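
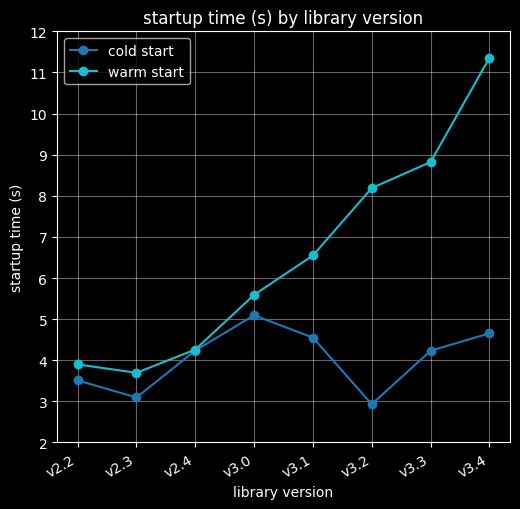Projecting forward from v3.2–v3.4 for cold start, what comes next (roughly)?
≈ 6

Last three: 3, 4, 5 → slope ≈ 1/step → next ≈ 6.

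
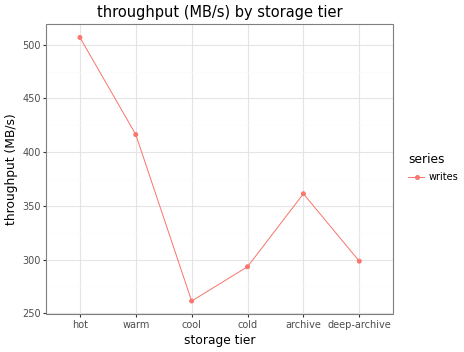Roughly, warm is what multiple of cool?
≈ 1.7×

warm ≈ 425, cool ≈ 250; 425/250 ≈ 1.7.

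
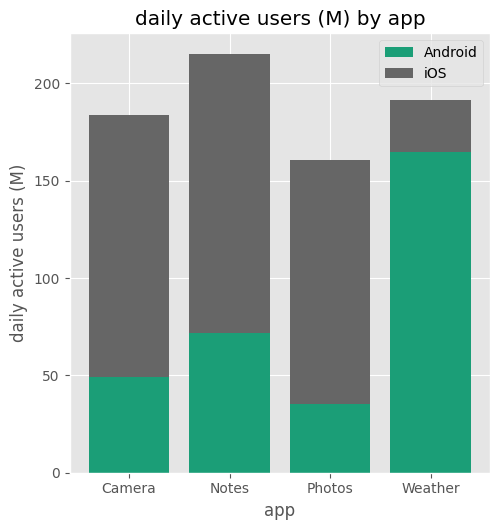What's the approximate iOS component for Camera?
iOS top ≈ 180, bottom ≈ 40; segment ≈ 140.

≈ 140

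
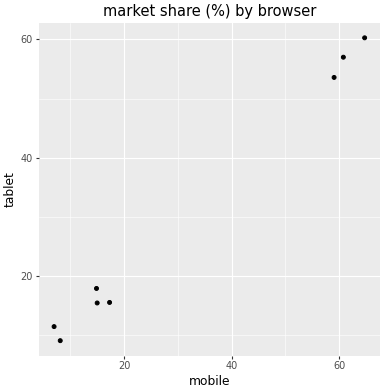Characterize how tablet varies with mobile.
Points are positively correlated; strong (|r| ≈ 1.0).

positive, strong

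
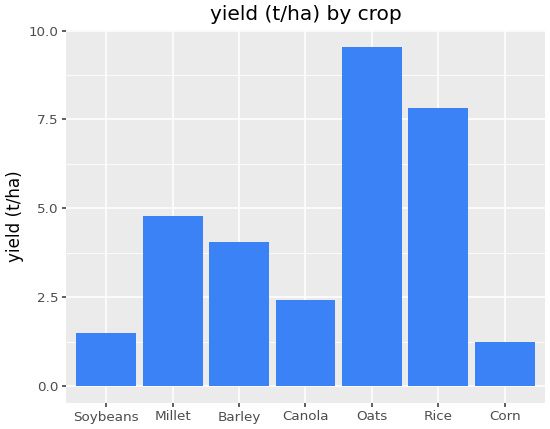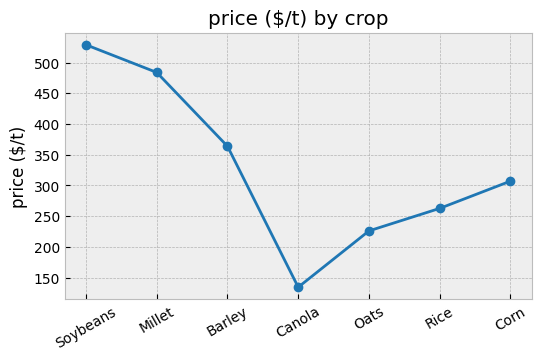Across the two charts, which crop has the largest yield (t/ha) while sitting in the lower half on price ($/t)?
Oats

Chart 2 median price ($/t) ≈ 300; below-median crops: Canola, Oats, Rice. Among those, Oats has the highest yield (t/ha) (≈ 10).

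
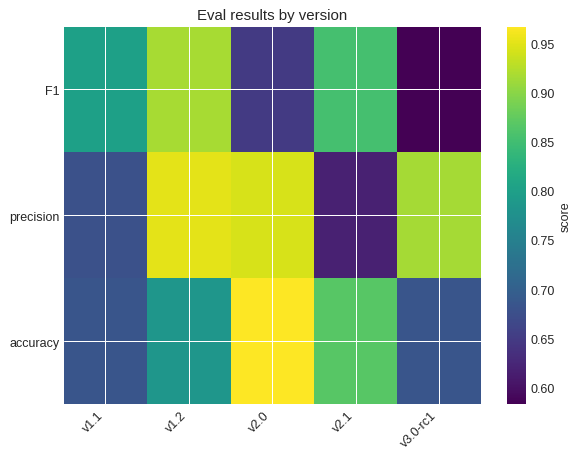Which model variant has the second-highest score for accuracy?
v2.1

Top 3 for accuracy: v2.0 ≈ 0.95, v2.1 ≈ 0.85, v1.2 ≈ 0.80.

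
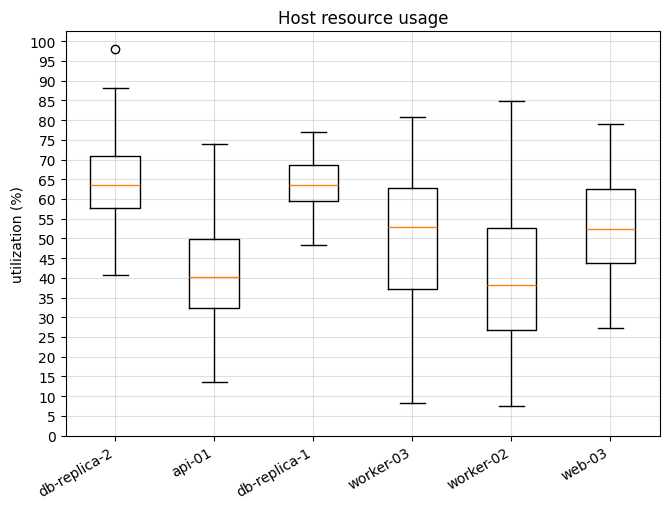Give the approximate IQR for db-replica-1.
≈ 10

Q3 ≈ 70, Q1 ≈ 60; IQR ≈ 10.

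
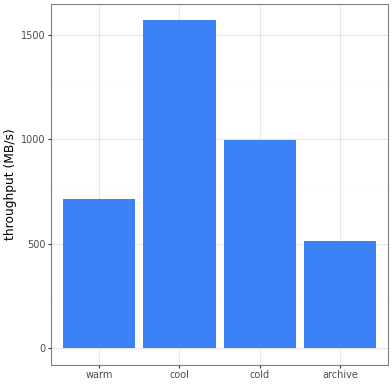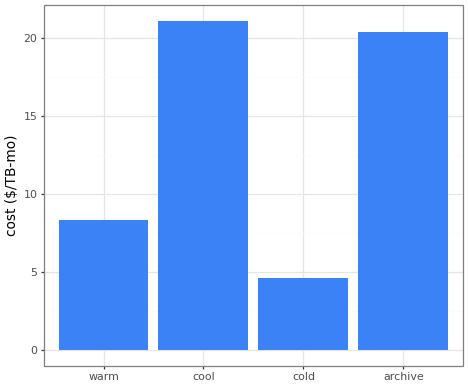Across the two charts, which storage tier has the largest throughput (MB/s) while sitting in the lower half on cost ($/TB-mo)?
Chart 2 median cost ($/TB-mo) ≈ 14; below-median storage tiers: warm, cold. Among those, cold has the highest throughput (MB/s) (≈ 1000).

cold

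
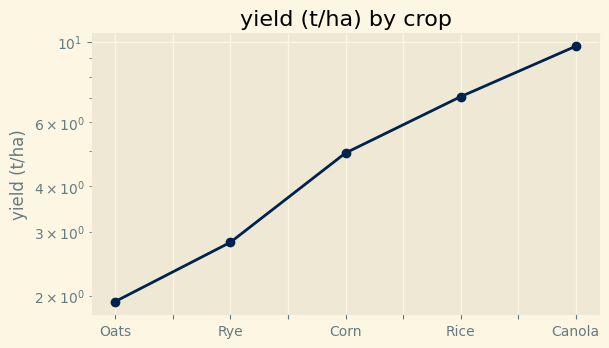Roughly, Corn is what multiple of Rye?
Corn ≈ 5, Rye ≈ 3; 5/3 ≈ 1.67.

≈ 1.67×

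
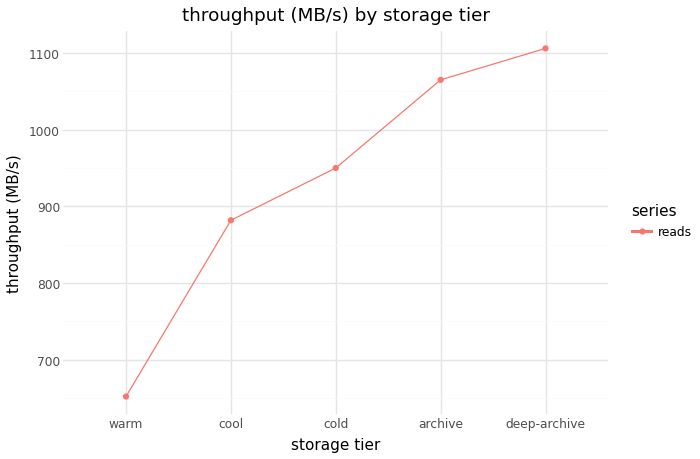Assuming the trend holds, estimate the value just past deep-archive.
≈ 1175

Last three: 950, 1050, 1100 → slope ≈ 75/step → next ≈ 1175.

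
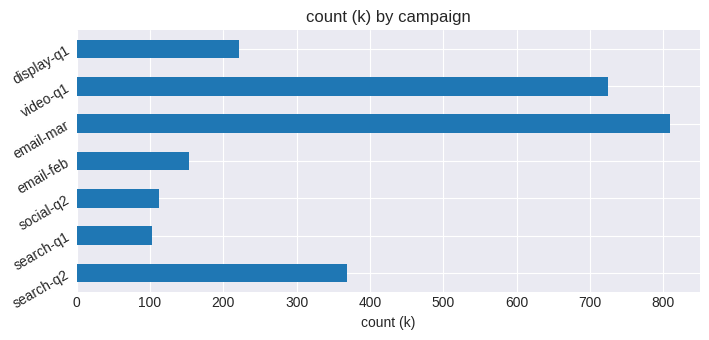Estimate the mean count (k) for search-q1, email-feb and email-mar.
≈ 367

(100 + 200 + 800) / 3 ≈ 367.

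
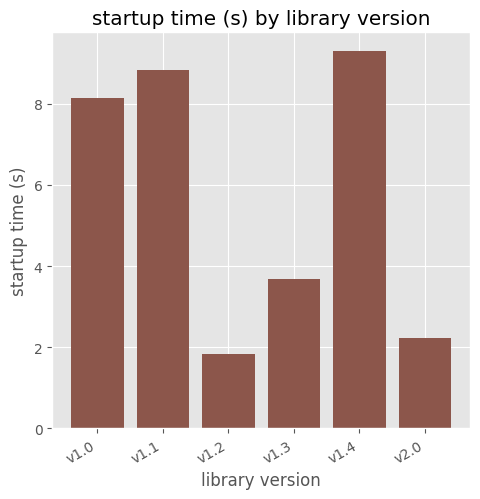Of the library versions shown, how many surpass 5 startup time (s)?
Above 5: v1.0, v1.1, v1.4.

3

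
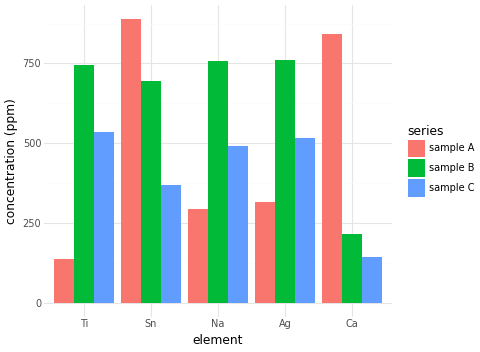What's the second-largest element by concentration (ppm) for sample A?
Ca

Top 3 for sample A: Sn ≈ 900, Ca ≈ 800, Ag ≈ 300.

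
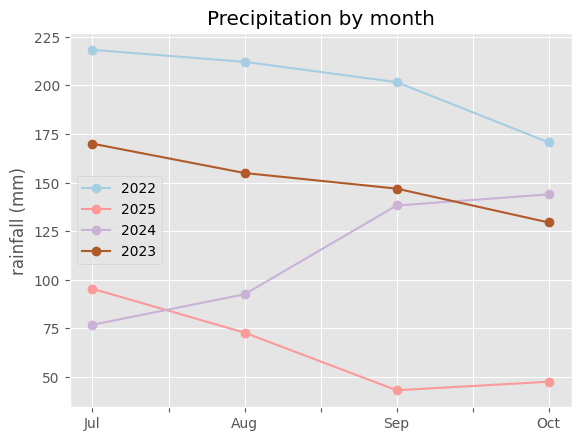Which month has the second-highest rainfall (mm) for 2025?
Top 3 for 2025: Jul ≈ 100, Aug ≈ 80, Oct ≈ 40.

Aug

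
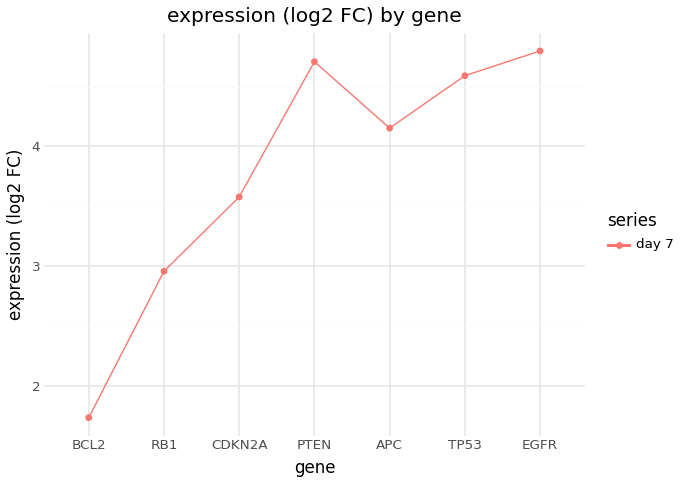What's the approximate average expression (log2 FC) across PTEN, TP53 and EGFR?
(4.5 + 4.5 + 5.0) / 3 ≈ 4.67.

≈ 4.67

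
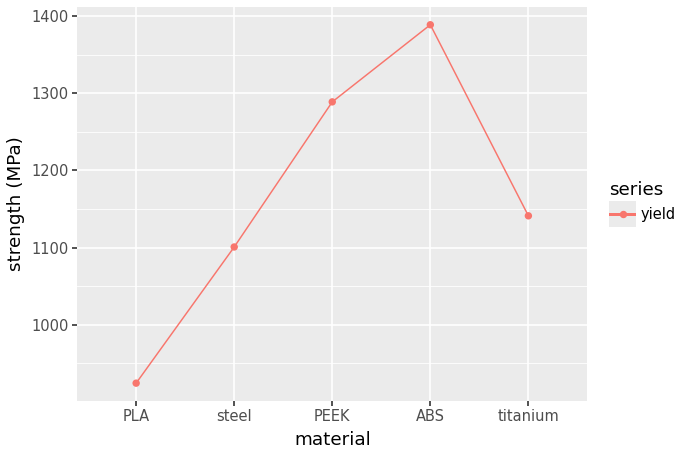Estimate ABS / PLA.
ABS ≈ 1400, PLA ≈ 900; 1400/900 ≈ 1.56.

≈ 1.56×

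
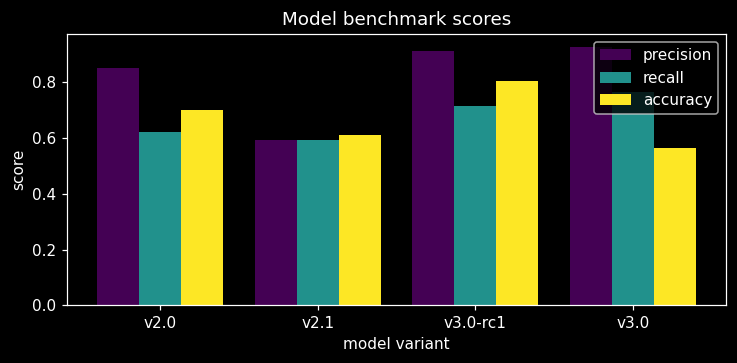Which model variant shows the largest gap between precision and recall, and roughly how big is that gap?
v2.0, ≈ 0.3

v2.0: precision ≈ 0.9, recall ≈ 0.6 → gap ≈ 0.3. Next-largest (v3.0-rc1) is only ≈ 0.2.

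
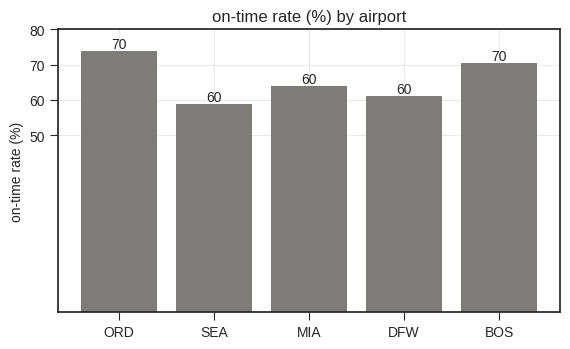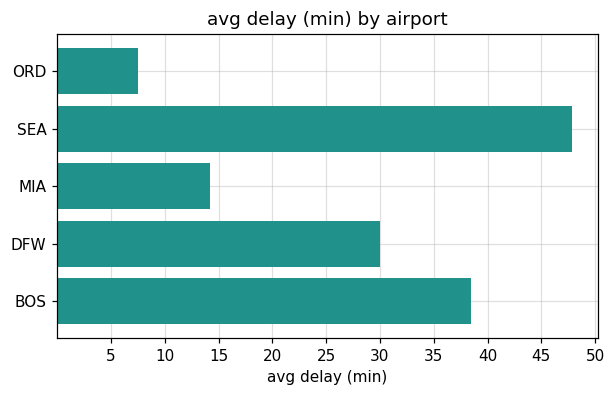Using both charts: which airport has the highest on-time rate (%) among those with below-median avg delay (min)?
ORD

Chart 2 median avg delay (min) ≈ 30; below-median airports: ORD, MIA. Among those, ORD has the highest on-time rate (%) (≈ 70).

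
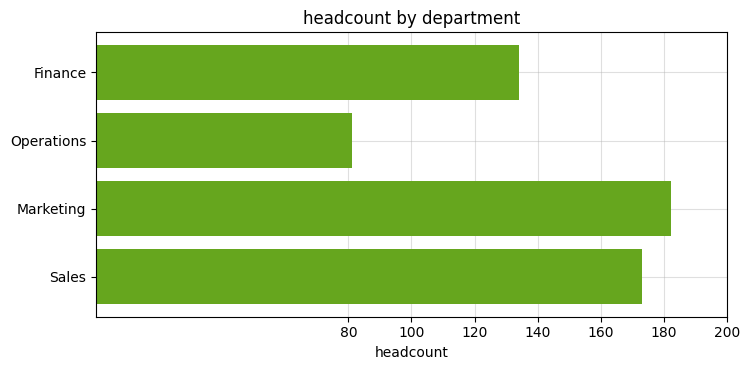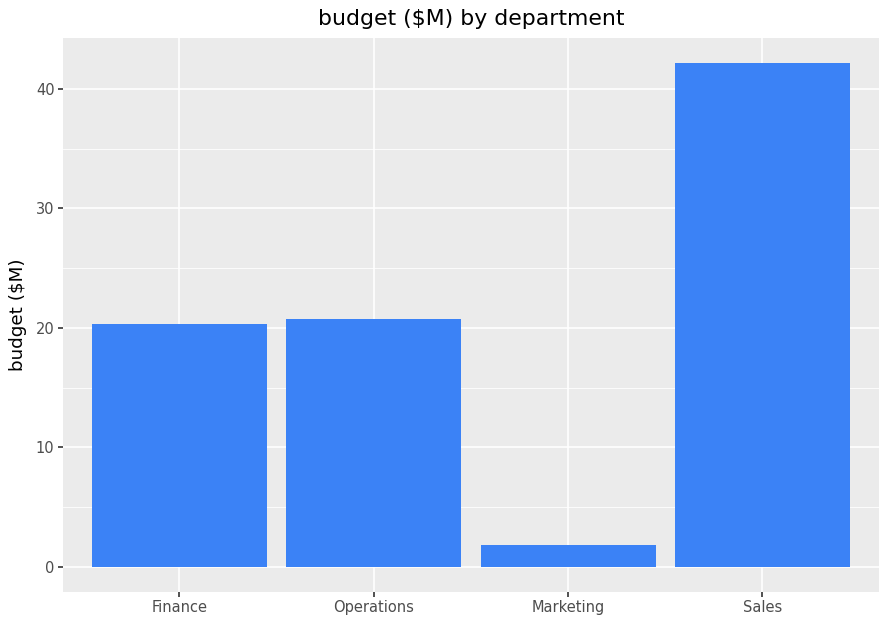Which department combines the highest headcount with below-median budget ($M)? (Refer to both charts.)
Chart 2 median budget ($M) ≈ 20; below-median departments: Finance, Marketing. Among those, Marketing has the highest headcount (≈ 180).

Marketing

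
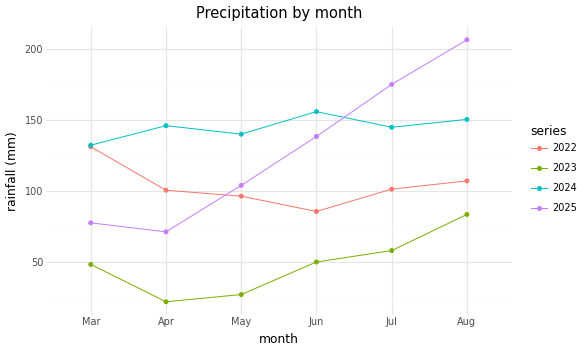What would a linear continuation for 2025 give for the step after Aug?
≈ 230

Last three: 140, 180, 200 → slope ≈ 30/step → next ≈ 230.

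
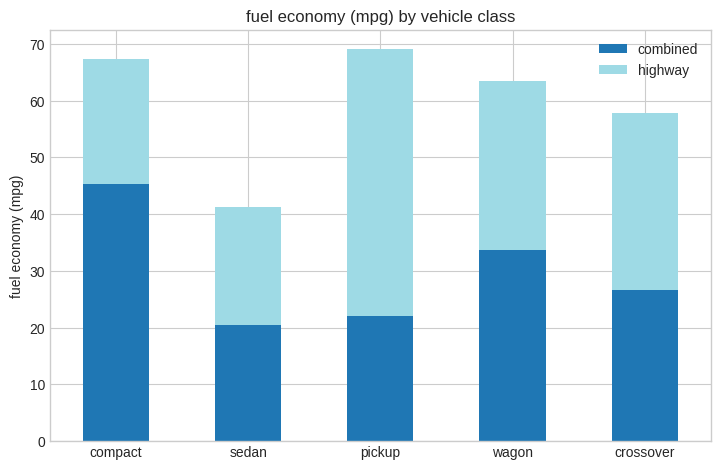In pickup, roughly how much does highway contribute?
highway top ≈ 70, bottom ≈ 20; segment ≈ 50.

≈ 50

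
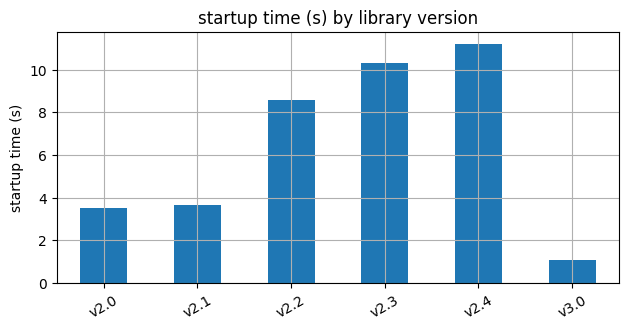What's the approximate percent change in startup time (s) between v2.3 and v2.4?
v2.3 ≈ 10, v2.4 ≈ 11; (11 − 10) / 10 ≈ +10%.

≈ +10%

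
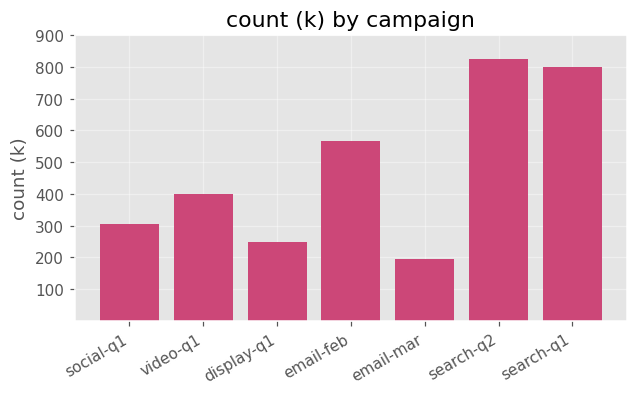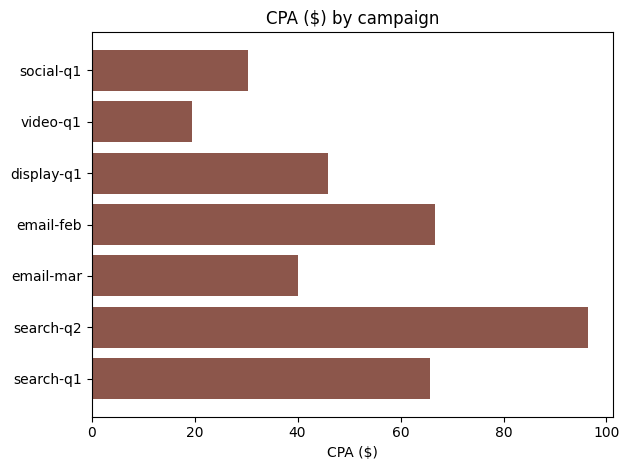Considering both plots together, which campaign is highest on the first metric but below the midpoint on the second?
video-q1

Chart 2 median CPA ($) ≈ 50; below-median campaigns: social-q1, video-q1, email-mar. Among those, video-q1 has the highest count (k) (≈ 400).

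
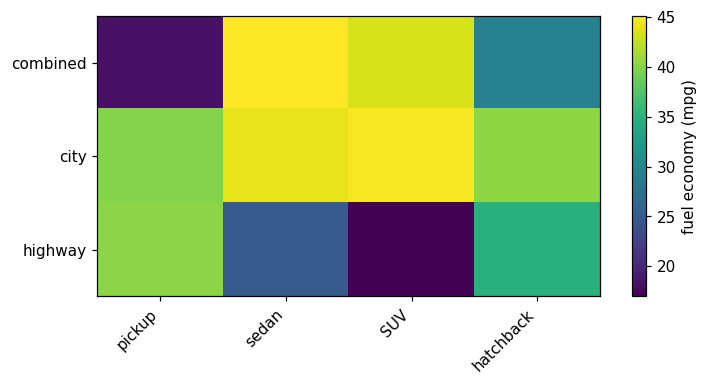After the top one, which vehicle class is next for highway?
hatchback

Top 3 for highway: pickup ≈ 40, hatchback ≈ 35, sedan ≈ 25.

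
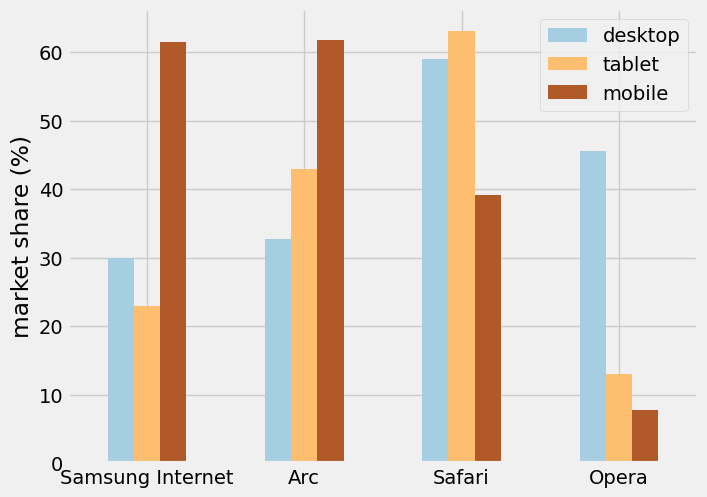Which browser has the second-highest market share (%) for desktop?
Top 3 for desktop: Safari ≈ 60, Opera ≈ 50, Arc ≈ 30.

Opera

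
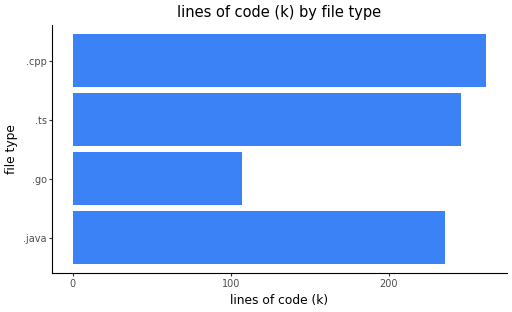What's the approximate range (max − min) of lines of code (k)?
Max .cpp ≈ 250, min .go ≈ 100; range ≈ 150.

≈ 150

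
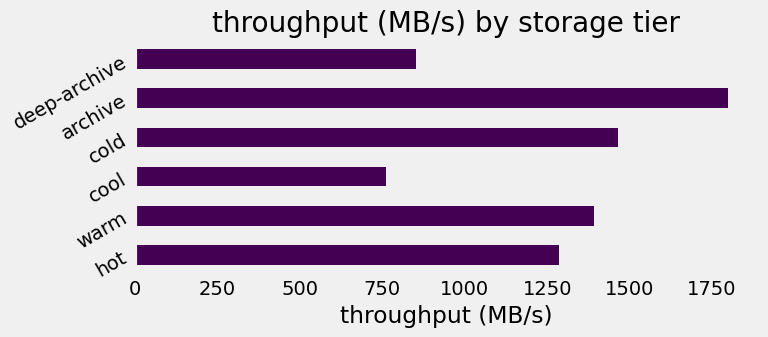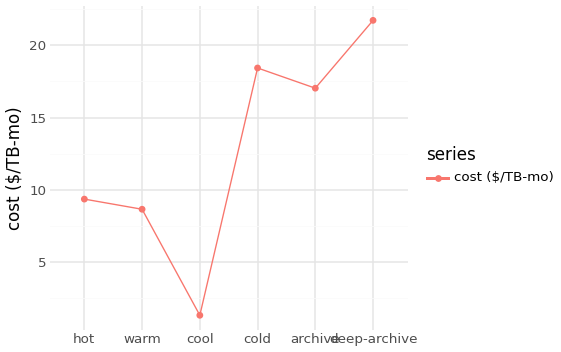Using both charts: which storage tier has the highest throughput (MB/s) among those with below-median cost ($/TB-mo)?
Chart 2 median cost ($/TB-mo) ≈ 14; below-median storage tiers: hot, warm, cool. Among those, warm has the highest throughput (MB/s) (≈ 1400).

warm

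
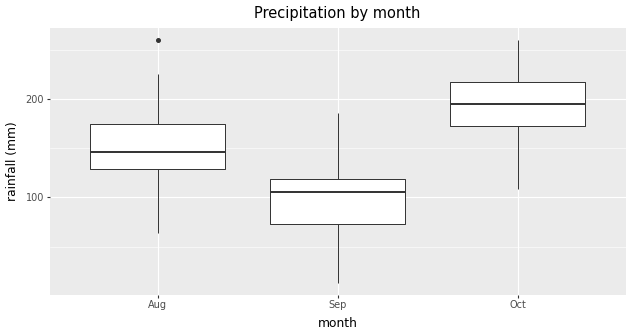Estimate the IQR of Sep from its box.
Q3 ≈ 120, Q1 ≈ 70; IQR ≈ 50.

≈ 50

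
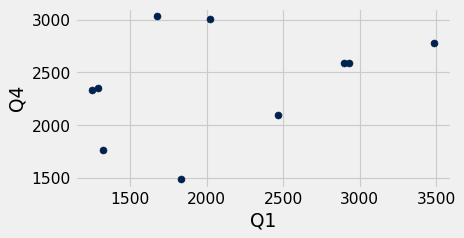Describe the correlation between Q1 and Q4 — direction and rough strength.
positive, weak

Points are positively correlated; weak (|r| ≈ 0.3).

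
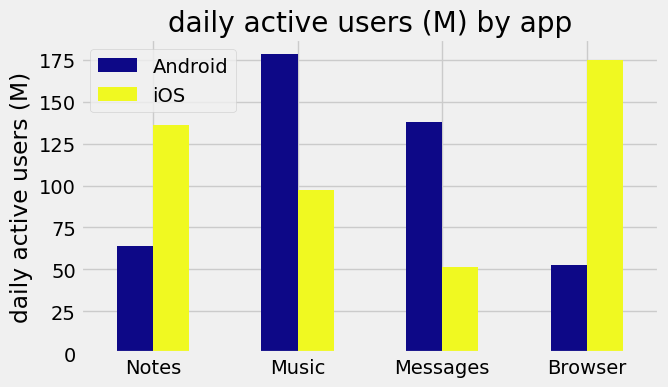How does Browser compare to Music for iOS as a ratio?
≈ 1.8×

Browser ≈ 180, Music ≈ 100; 180/100 ≈ 1.8.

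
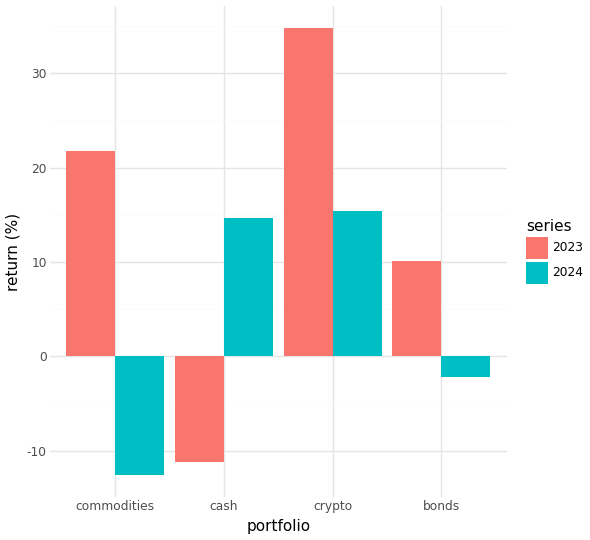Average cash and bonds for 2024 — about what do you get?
(15 + 0) / 2 ≈ 8.

≈ 8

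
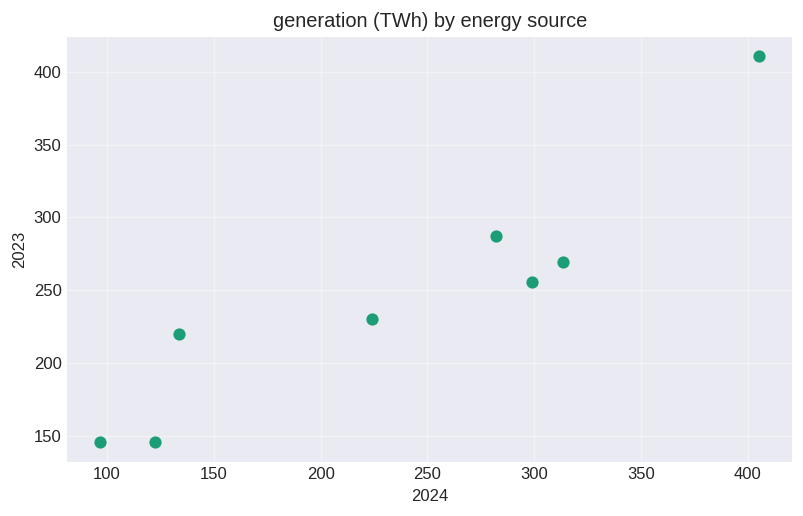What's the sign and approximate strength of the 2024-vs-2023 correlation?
positive, strong

Points are positively correlated; strong (|r| ≈ 0.9).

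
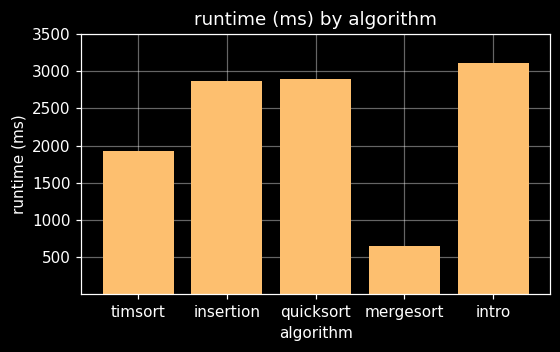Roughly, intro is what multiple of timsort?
intro ≈ 3000, timsort ≈ 2000; 3000/2000 ≈ 1.5.

≈ 1.5×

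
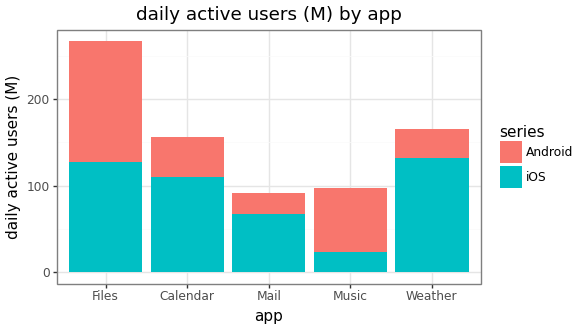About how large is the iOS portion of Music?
≈ 25

iOS top ≈ 25, bottom ≈ 0; segment ≈ 25.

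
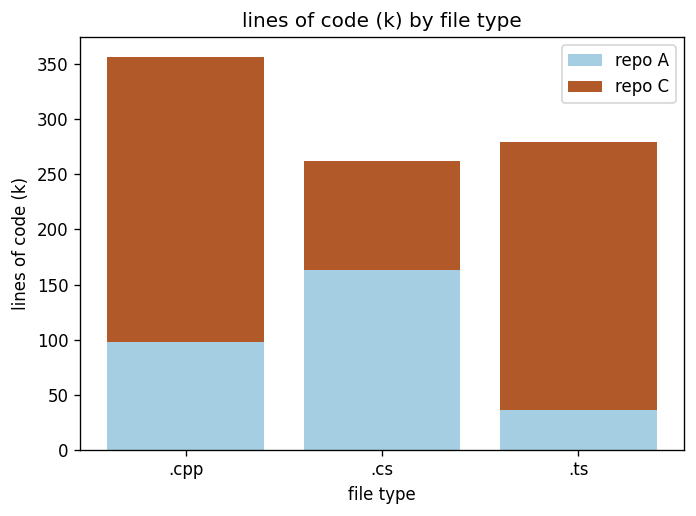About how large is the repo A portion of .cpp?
≈ 100

repo A top ≈ 100, bottom ≈ 0; segment ≈ 100.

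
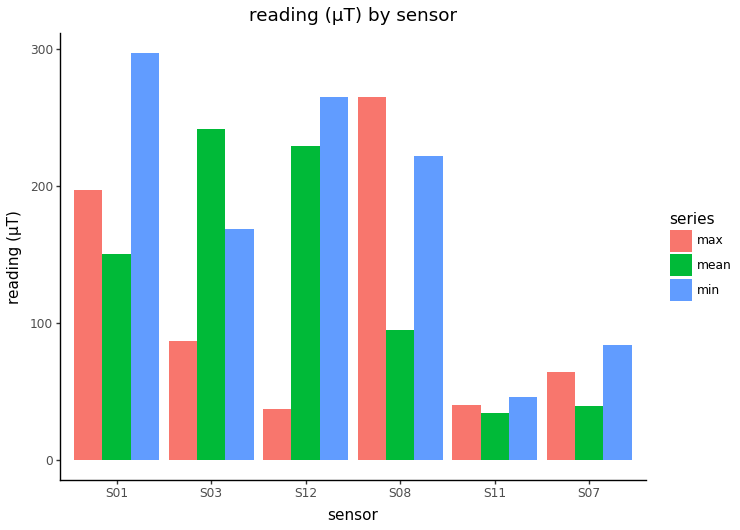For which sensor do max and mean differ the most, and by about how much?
S12, ≈ 200 µT

S12: max ≈ 25, mean ≈ 225 → gap ≈ 200. Next-largest (S08) is only ≈ 175.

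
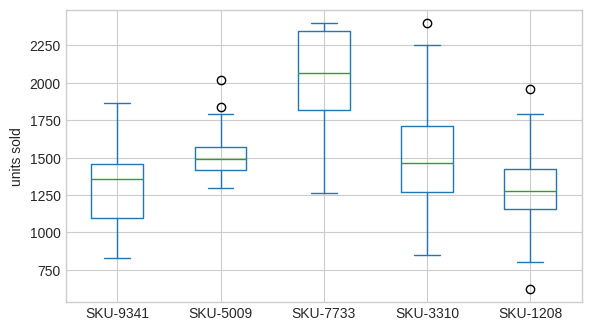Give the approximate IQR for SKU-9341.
≈ 400

Q3 ≈ 1500, Q1 ≈ 1100; IQR ≈ 400.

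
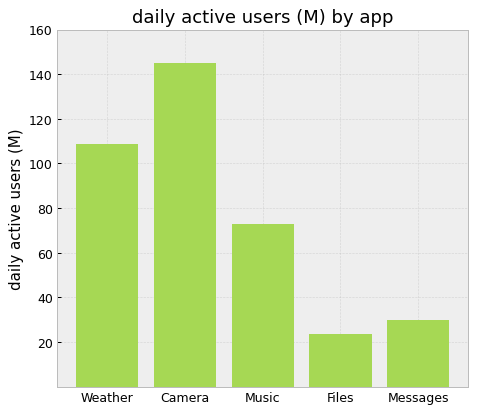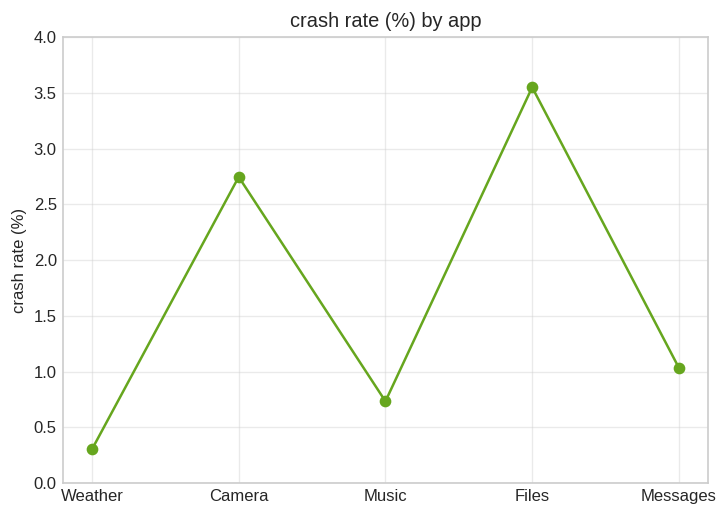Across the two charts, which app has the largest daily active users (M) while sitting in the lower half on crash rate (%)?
Chart 2 median crash rate (%) ≈ 1; below-median apps: Weather, Music. Among those, Weather has the highest daily active users (M) (≈ 100).

Weather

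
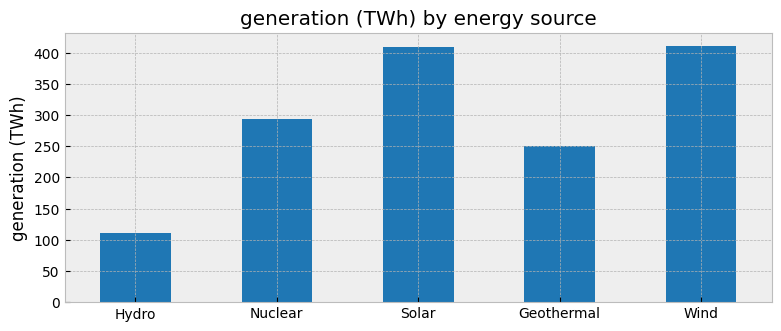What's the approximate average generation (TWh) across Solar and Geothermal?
≈ 325

(400 + 250) / 2 ≈ 325.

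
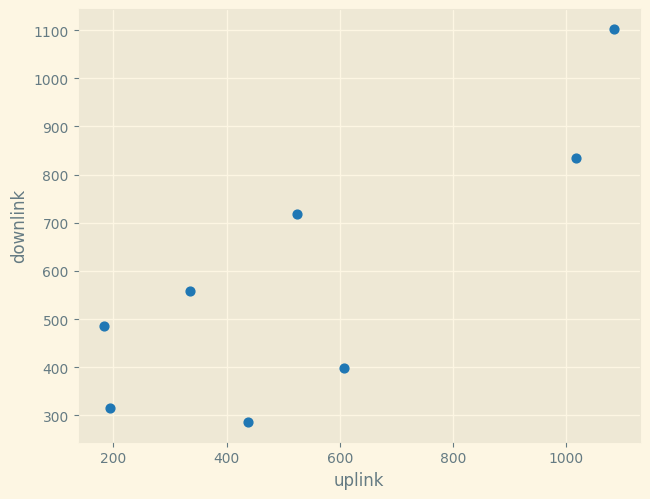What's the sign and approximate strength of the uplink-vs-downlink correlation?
Points are positively correlated; strong (|r| ≈ 0.8).

positive, strong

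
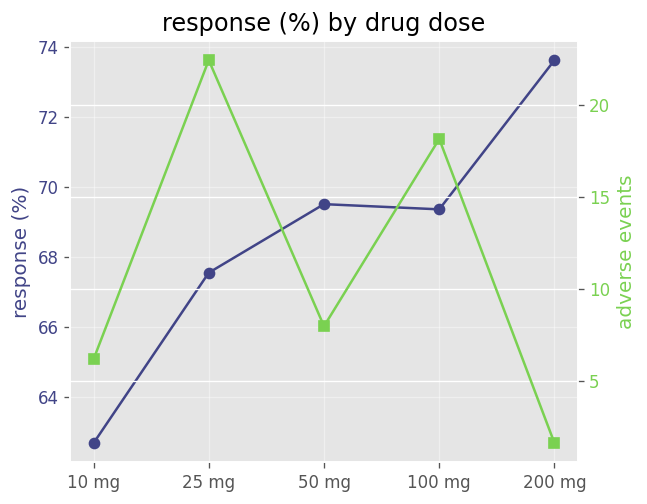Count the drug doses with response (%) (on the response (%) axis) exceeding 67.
4

Above 67: 25 mg, 50 mg, 100 mg, 200 mg.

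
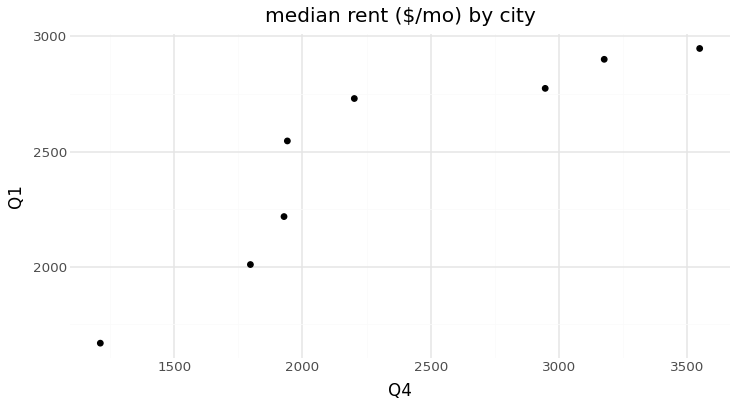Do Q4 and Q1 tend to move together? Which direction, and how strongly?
positive, strong

Points are positively correlated; strong (|r| ≈ 0.9).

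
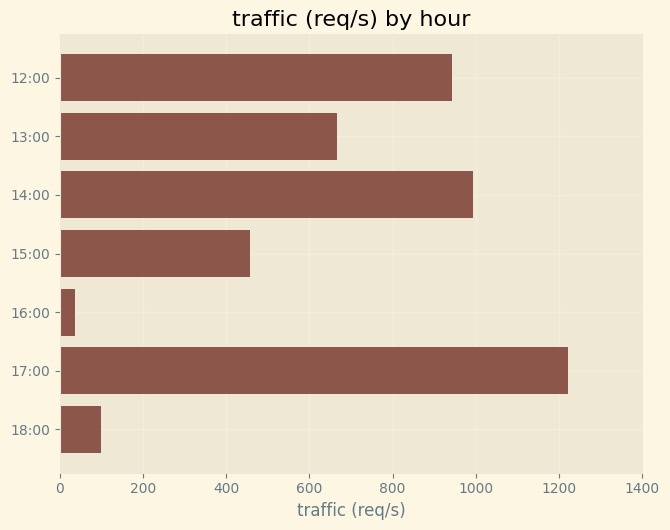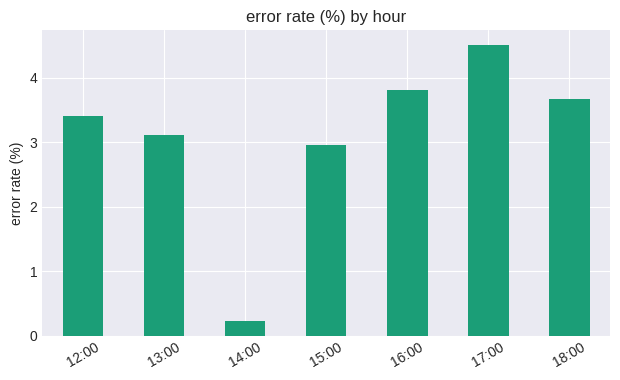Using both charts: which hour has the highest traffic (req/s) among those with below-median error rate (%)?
14:00

Chart 2 median error rate (%) ≈ 3.5; below-median hours: 13:00, 14:00, 15:00. Among those, 14:00 has the highest traffic (req/s) (≈ 1000).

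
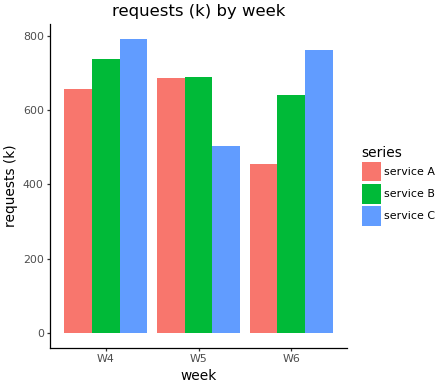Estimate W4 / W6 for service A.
≈ 1.4×

W4 ≈ 700, W6 ≈ 500; 700/500 ≈ 1.4.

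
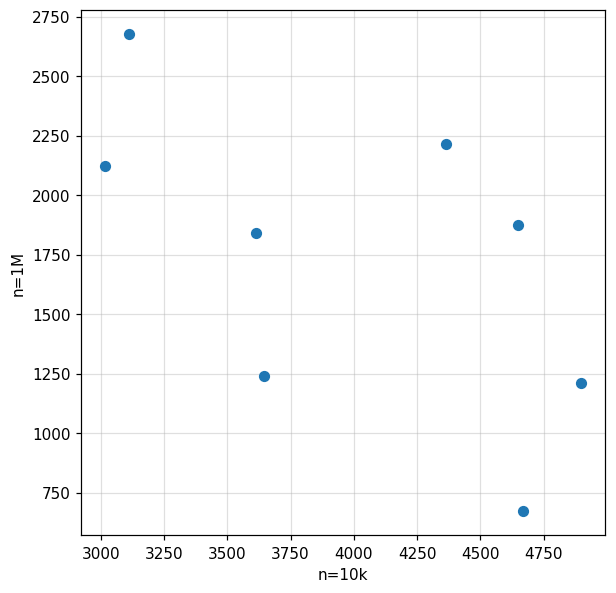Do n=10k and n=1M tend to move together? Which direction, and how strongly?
Points are negatively correlated; moderate (|r| ≈ 0.6).

negative, moderate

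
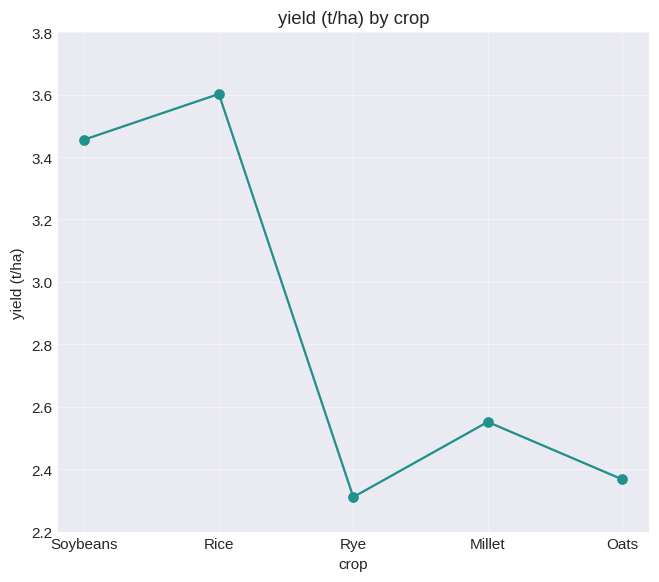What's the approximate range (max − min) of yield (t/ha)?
Max Rice ≈ 3.6, min Rye ≈ 2.4; range ≈ 1.2.

≈ 1.2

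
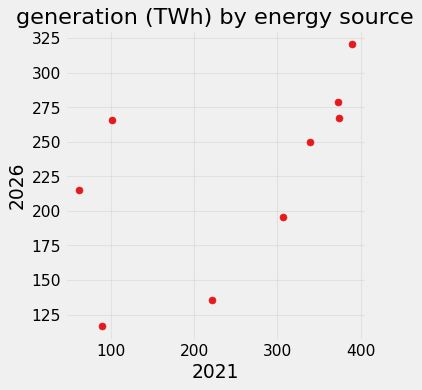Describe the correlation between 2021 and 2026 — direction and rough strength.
Points are positively correlated; moderate (|r| ≈ 0.6).

positive, moderate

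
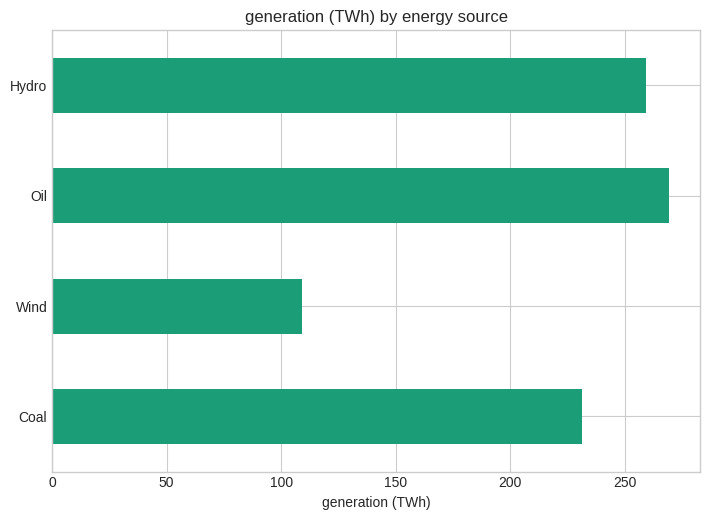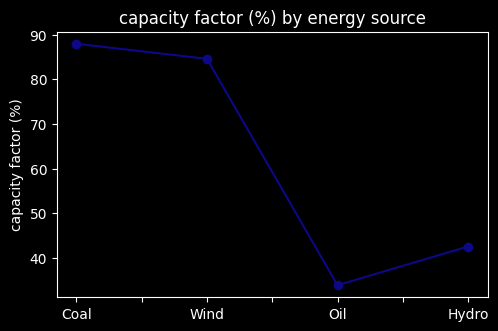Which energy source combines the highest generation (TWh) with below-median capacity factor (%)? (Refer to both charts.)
Chart 2 median capacity factor (%) ≈ 60; below-median energy sources: Oil, Hydro. Among those, Oil has the highest generation (TWh) (≈ 275).

Oil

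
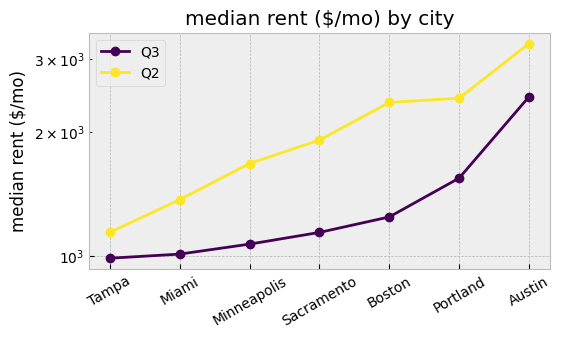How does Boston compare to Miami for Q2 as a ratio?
≈ 1.71×

Boston ≈ 2400, Miami ≈ 1400; 2400/1400 ≈ 1.71.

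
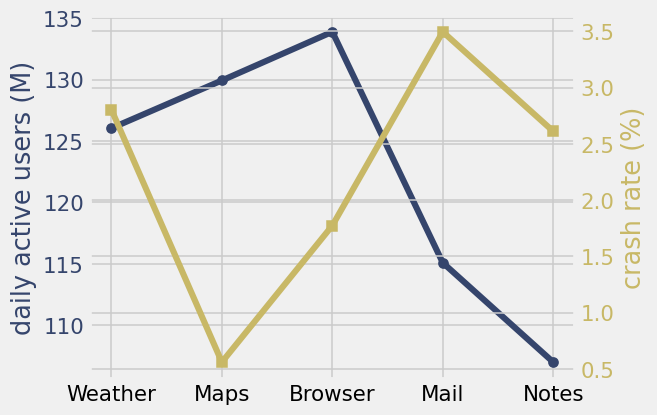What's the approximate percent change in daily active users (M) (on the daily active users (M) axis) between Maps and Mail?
Maps ≈ 130, Mail ≈ 115; (115 − 130) / 130 ≈ -11.5%.

≈ -11.5%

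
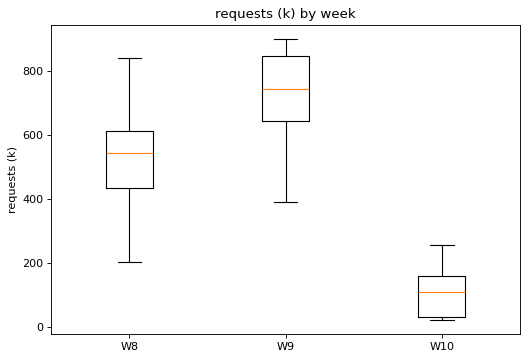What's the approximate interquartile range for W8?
Q3 ≈ 600, Q1 ≈ 400; IQR ≈ 200.

≈ 200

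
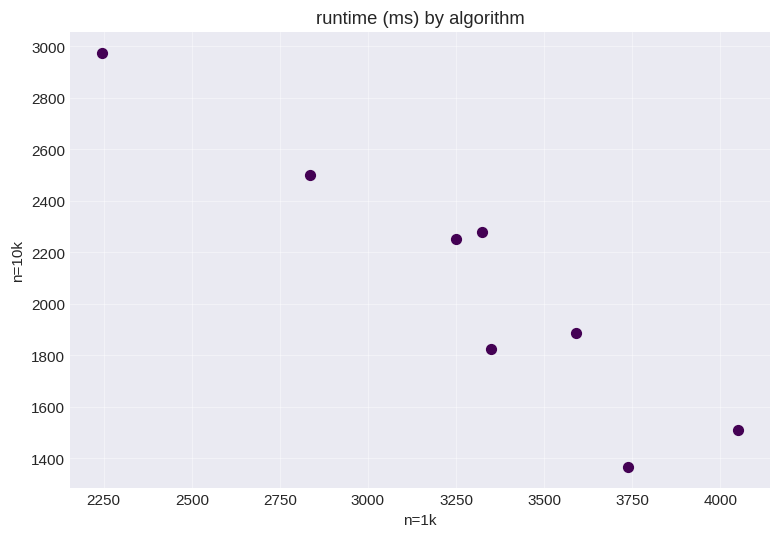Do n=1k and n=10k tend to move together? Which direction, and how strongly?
negative, strong

Points are negatively correlated; strong (|r| ≈ 0.9).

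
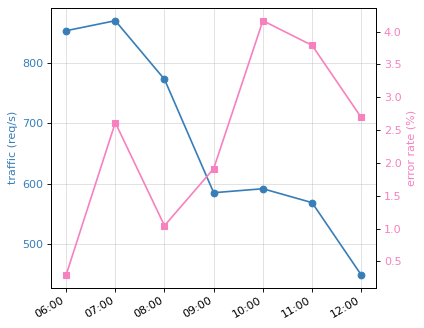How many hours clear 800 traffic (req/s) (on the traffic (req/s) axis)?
Above 800: 06:00, 07:00.

2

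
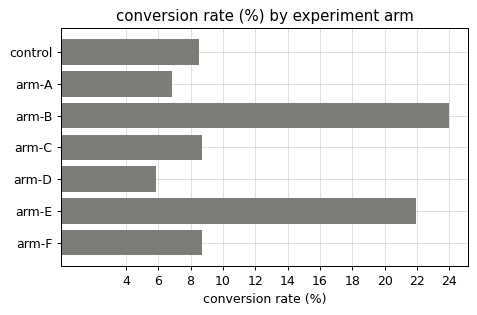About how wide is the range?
Max arm-B ≈ 24, min arm-D ≈ 6; range ≈ 18.

≈ 18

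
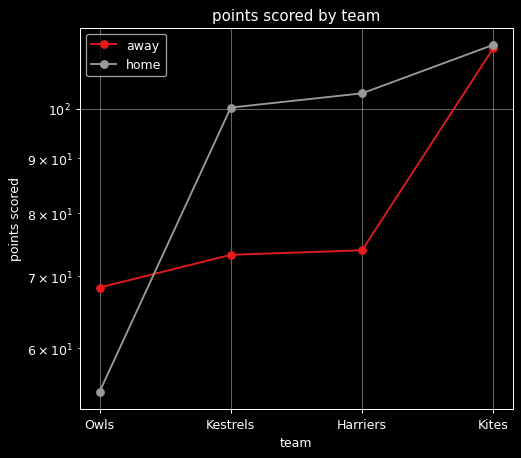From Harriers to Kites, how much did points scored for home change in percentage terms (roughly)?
≈ +9.5%

Harriers ≈ 105, Kites ≈ 115; (115 − 105) / 105 ≈ +9.5%.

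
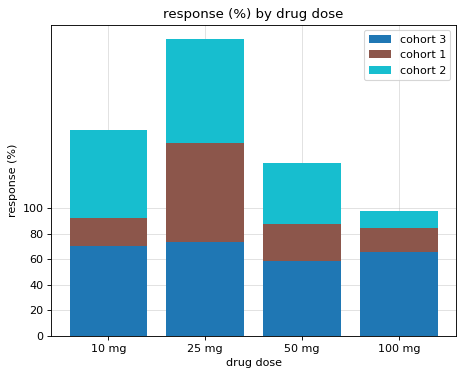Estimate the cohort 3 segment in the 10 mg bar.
≈ 80

cohort 3 top ≈ 80, bottom ≈ 0; segment ≈ 80.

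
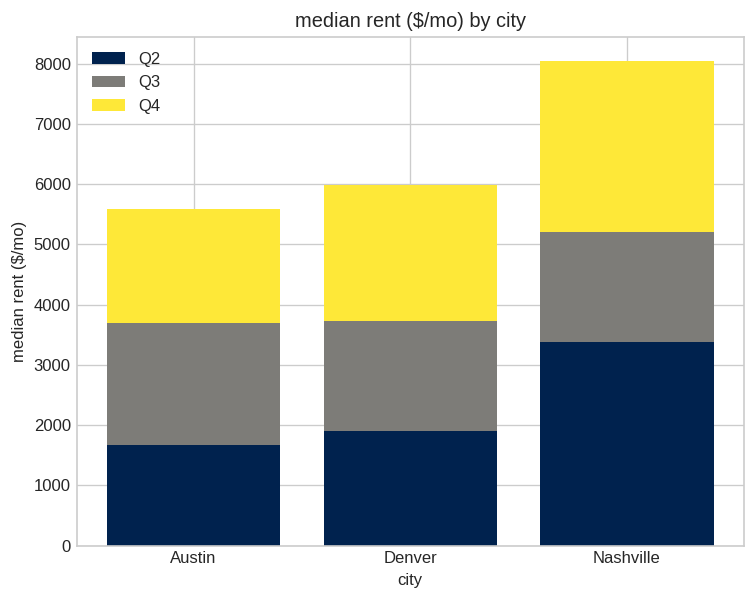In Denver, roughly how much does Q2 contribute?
Q2 top ≈ 2000, bottom ≈ 0; segment ≈ 2000.

≈ 2000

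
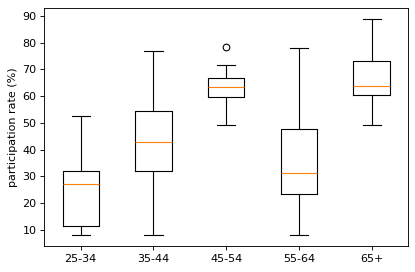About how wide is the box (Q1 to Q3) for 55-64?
Q3 ≈ 50, Q1 ≈ 25; IQR ≈ 25.

≈ 25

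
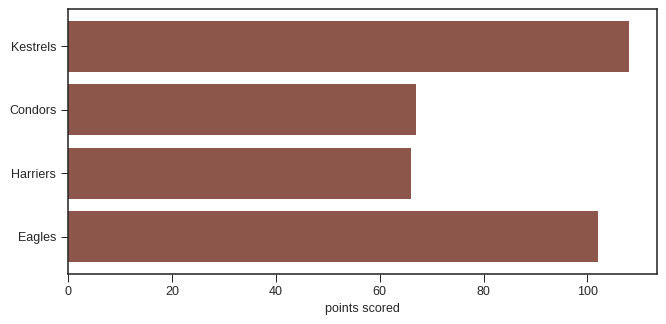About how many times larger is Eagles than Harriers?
≈ 1.43×

Eagles ≈ 100, Harriers ≈ 70; 100/70 ≈ 1.43.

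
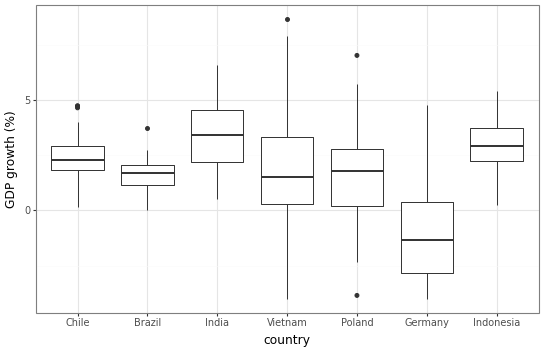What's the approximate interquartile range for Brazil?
≈ 1.0

Q3 ≈ 2.0, Q1 ≈ 1.0; IQR ≈ 1.0.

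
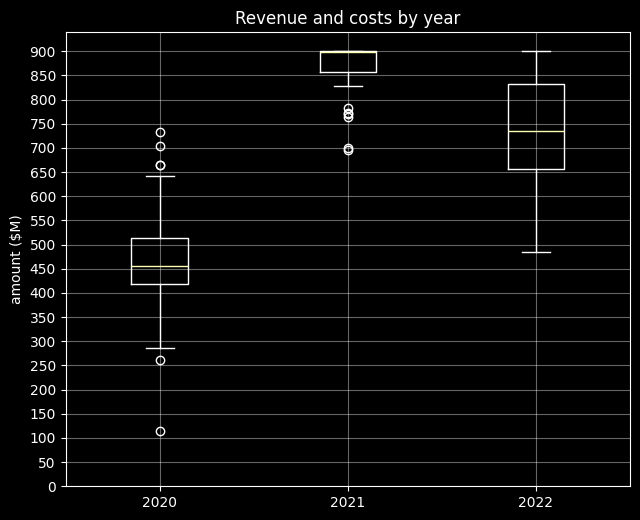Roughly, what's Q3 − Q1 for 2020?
Q3 ≈ 500, Q1 ≈ 400; IQR ≈ 100.

≈ 100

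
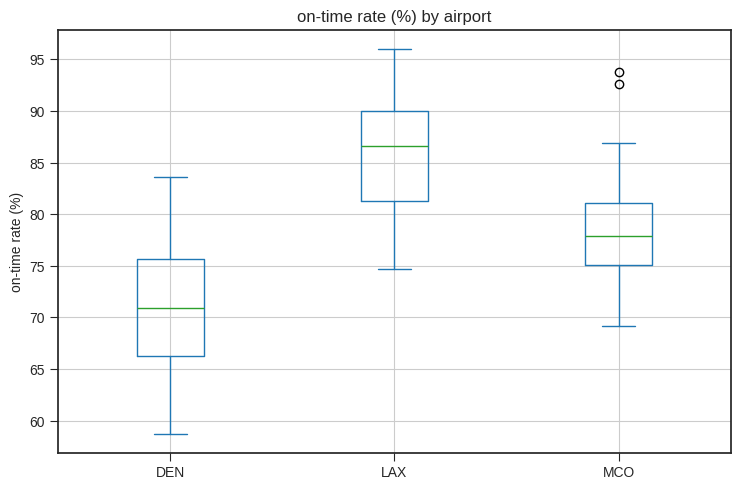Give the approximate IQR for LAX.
Q3 ≈ 90, Q1 ≈ 82; IQR ≈ 8.

≈ 8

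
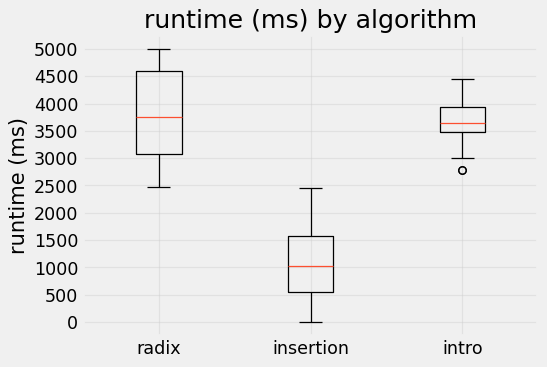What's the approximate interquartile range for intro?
≈ 500

Q3 ≈ 4000, Q1 ≈ 3500; IQR ≈ 500.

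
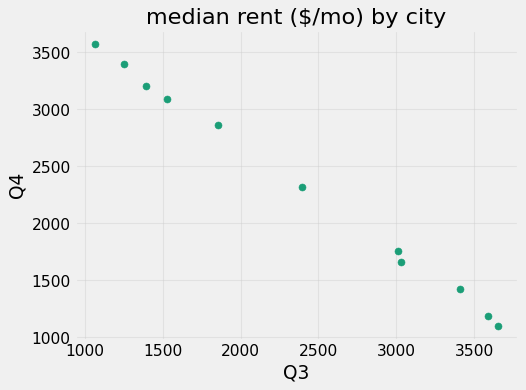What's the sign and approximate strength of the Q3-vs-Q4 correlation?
Points are negatively correlated; strong (|r| ≈ 1.0).

negative, strong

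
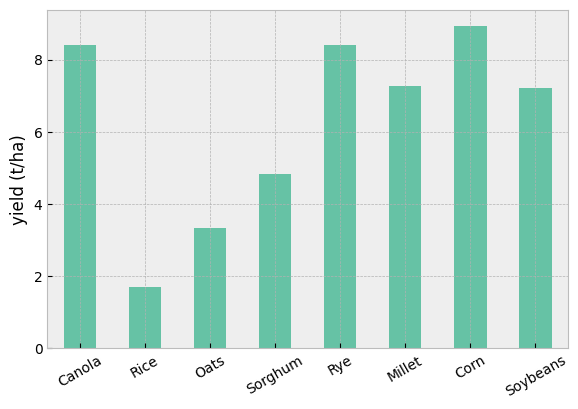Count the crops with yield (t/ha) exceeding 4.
Above 4: Canola, Sorghum, Rye, Millet, Corn, Soybeans.

6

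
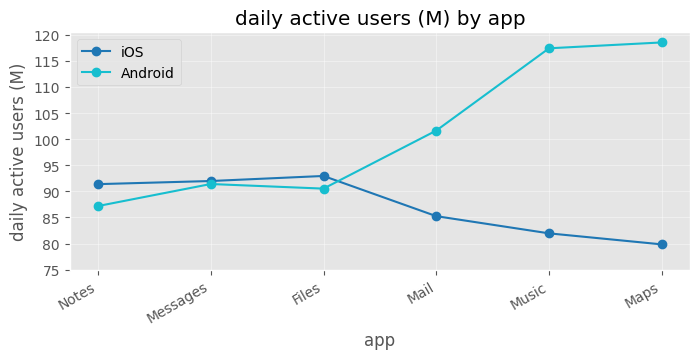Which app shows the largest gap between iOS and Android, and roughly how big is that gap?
Maps, ≈ 40 M

Maps: iOS ≈ 80, Android ≈ 120 → gap ≈ 40. Next-largest (Music) is only ≈ 35.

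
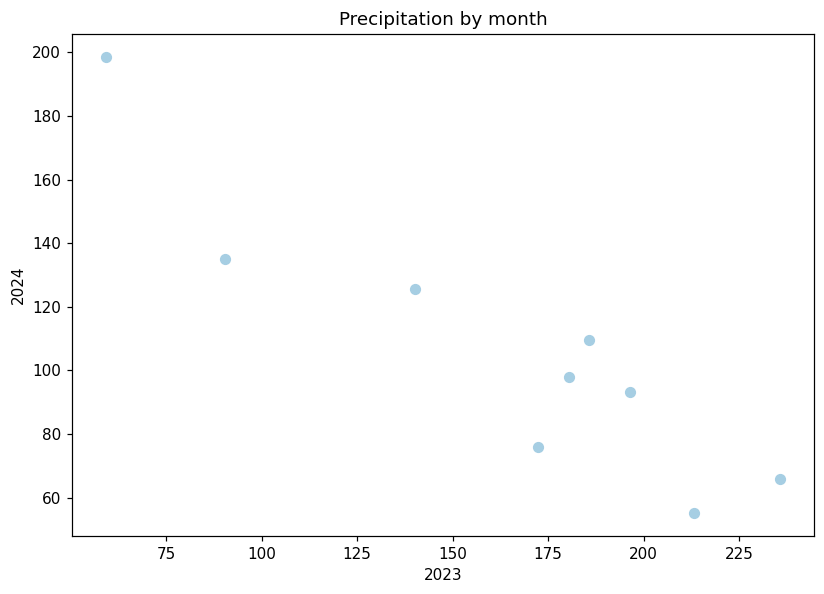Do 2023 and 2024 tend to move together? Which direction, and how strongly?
negative, strong

Points are negatively correlated; strong (|r| ≈ 0.9).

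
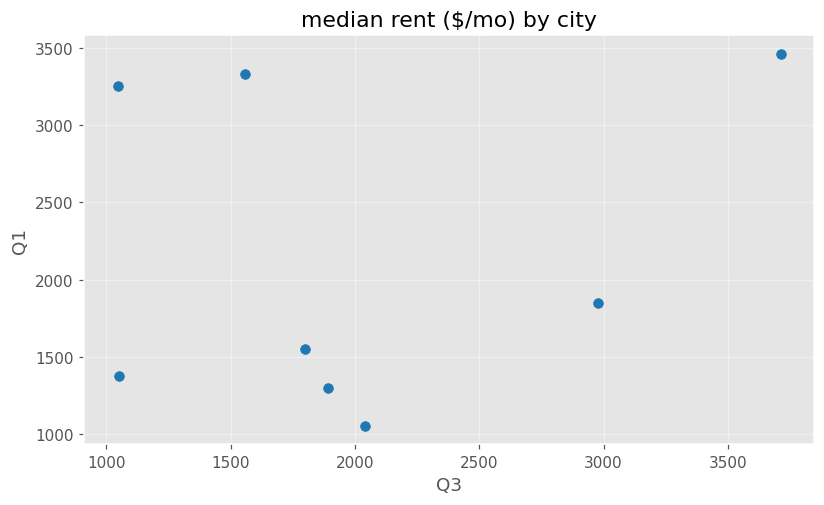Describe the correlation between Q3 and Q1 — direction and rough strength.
Points are roughly uncorrelated; weak (|r| ≈ 0.2).

no clear correlation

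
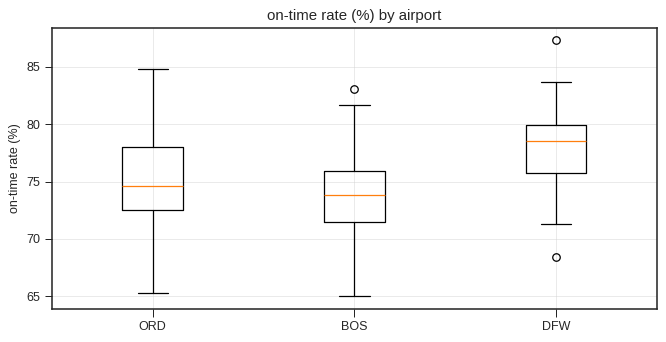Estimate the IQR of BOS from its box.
≈ 4.5

Q3 ≈ 76.0, Q1 ≈ 71.5; IQR ≈ 4.5.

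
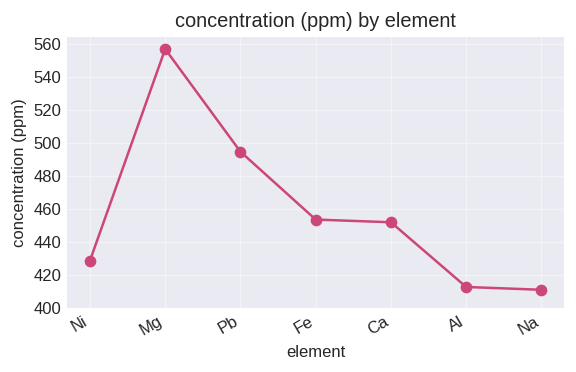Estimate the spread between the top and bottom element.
Max Mg ≈ 560, min Na ≈ 420; range ≈ 140.

≈ 140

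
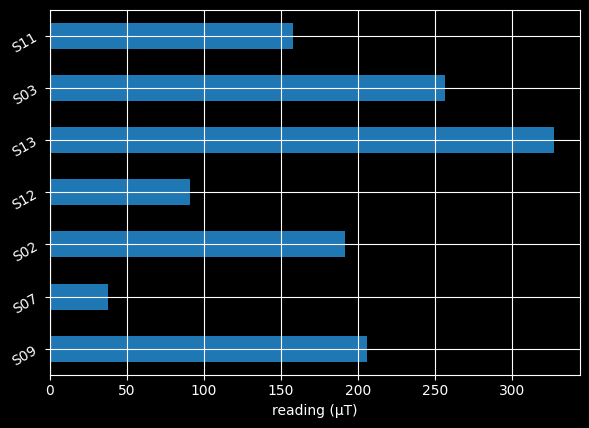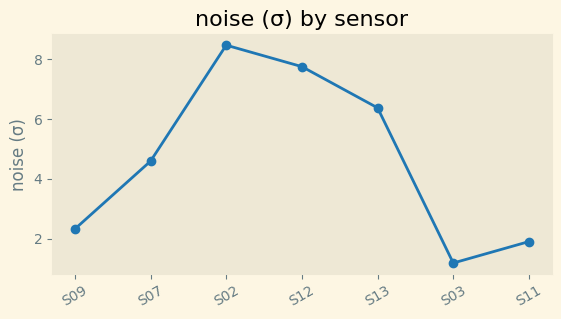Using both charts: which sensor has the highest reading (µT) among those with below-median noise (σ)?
Chart 2 median noise (σ) ≈ 5; below-median sensors: S09, S03, S11. Among those, S03 has the highest reading (µT) (≈ 250).

S03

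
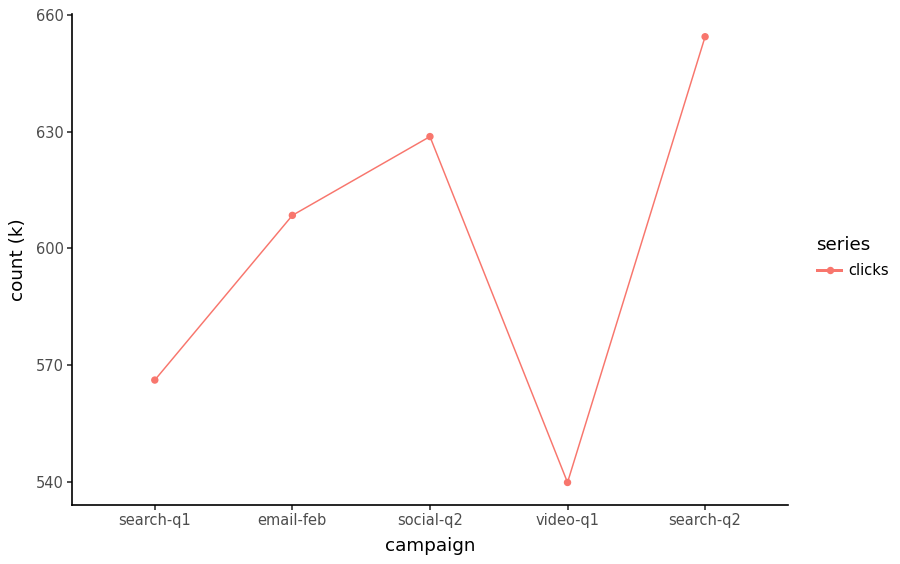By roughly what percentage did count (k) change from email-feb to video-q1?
email-feb ≈ 610, video-q1 ≈ 540; (540 − 610) / 610 ≈ -11.5%.

≈ -11.5%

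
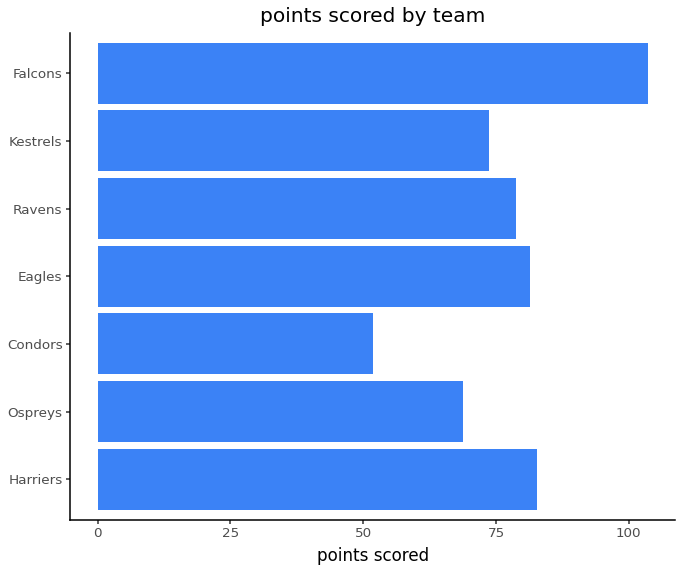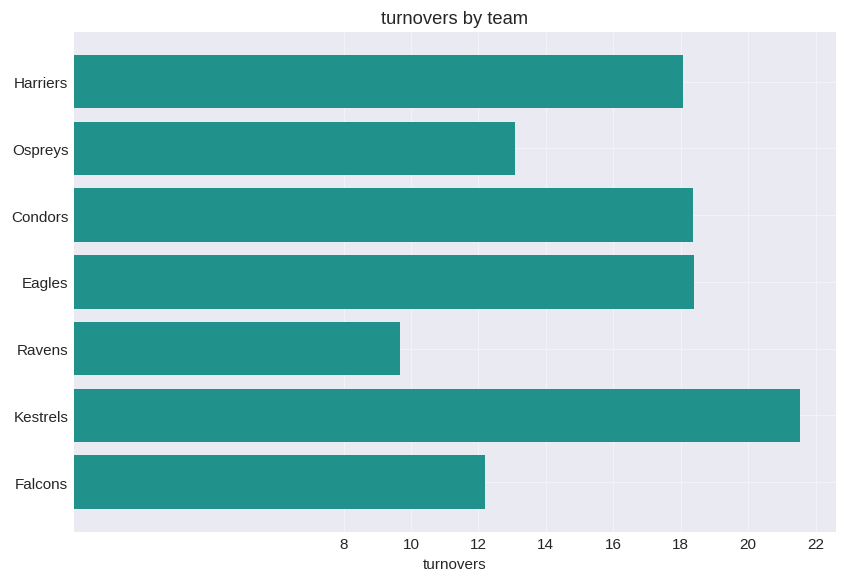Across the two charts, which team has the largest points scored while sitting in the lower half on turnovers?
Falcons

Chart 2 median turnovers ≈ 18; below-median teams: Ospreys, Ravens, Falcons. Among those, Falcons has the highest points scored (≈ 100).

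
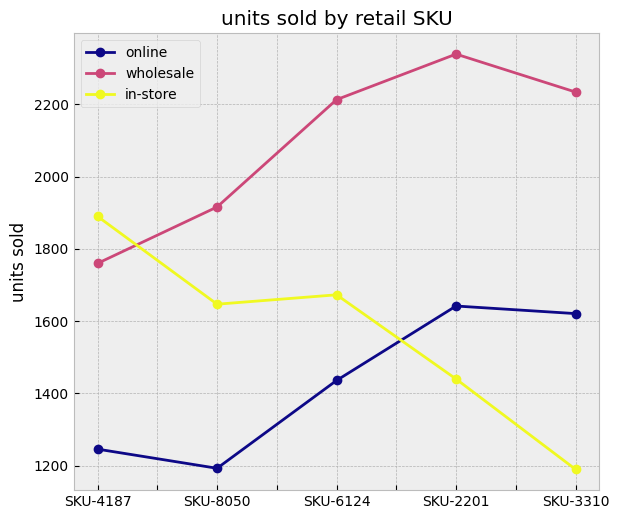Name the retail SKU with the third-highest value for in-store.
SKU-8050

Top 4 for in-store: SKU-4187 ≈ 1900, SKU-6124 ≈ 1700, SKU-8050 ≈ 1600, SKU-2201 ≈ 1400.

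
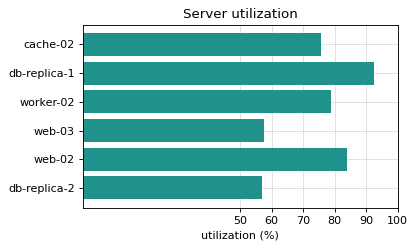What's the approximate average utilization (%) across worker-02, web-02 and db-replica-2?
≈ 73

(80 + 80 + 60) / 3 ≈ 73.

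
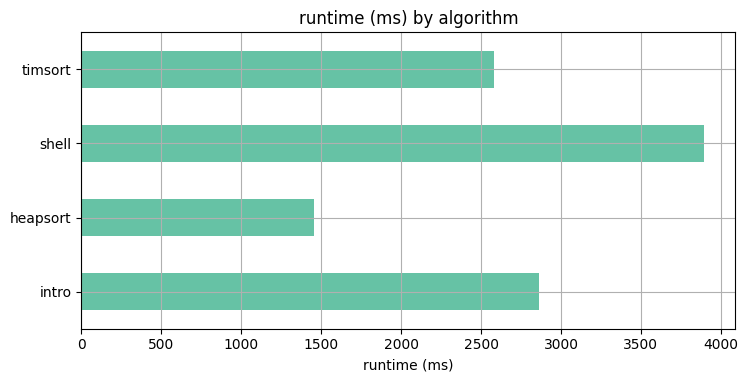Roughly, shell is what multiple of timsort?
≈ 1.6×

shell ≈ 4000, timsort ≈ 2500; 4000/2500 ≈ 1.6.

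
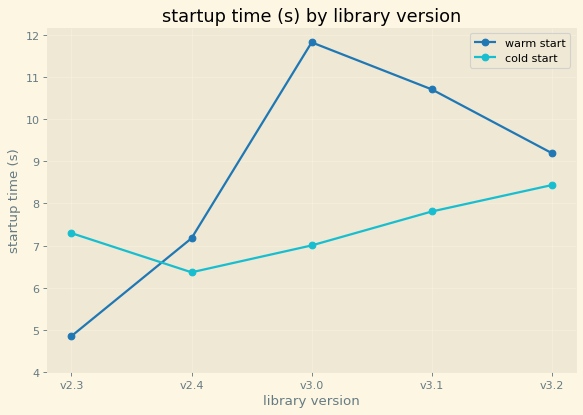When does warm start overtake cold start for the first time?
v2.4

v2.3: warm start ≈ 5 vs cold start ≈ 7 (not yet); v2.4: warm start ≈ 7 vs cold start ≈ 6 (first crossover).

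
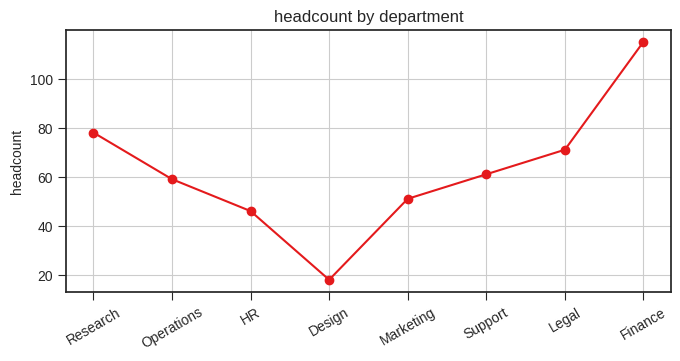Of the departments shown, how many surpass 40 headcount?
Above 40: Research, Operations, HR, Marketing, Support, Legal, Finance.

7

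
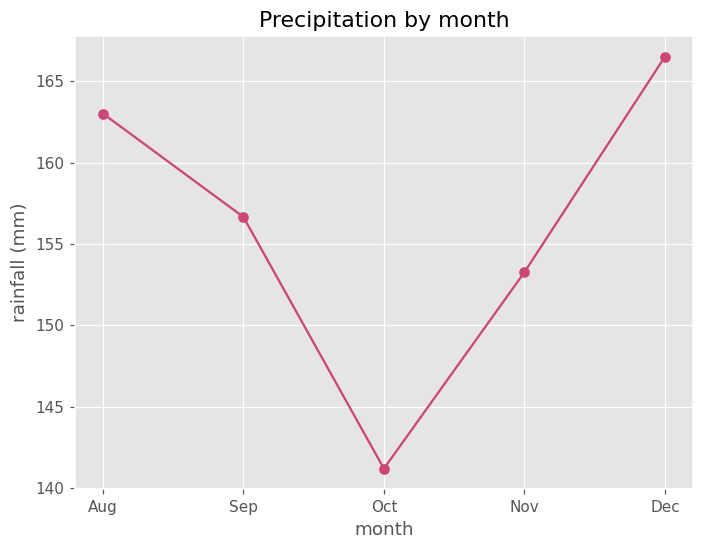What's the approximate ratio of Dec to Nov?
≈ 1.06×

Dec ≈ 165, Nov ≈ 155; 165/155 ≈ 1.06.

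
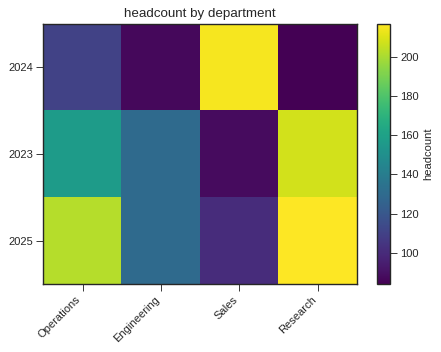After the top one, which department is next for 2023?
Operations

Top 3 for 2023: Research ≈ 200, Operations ≈ 160, Engineering ≈ 120.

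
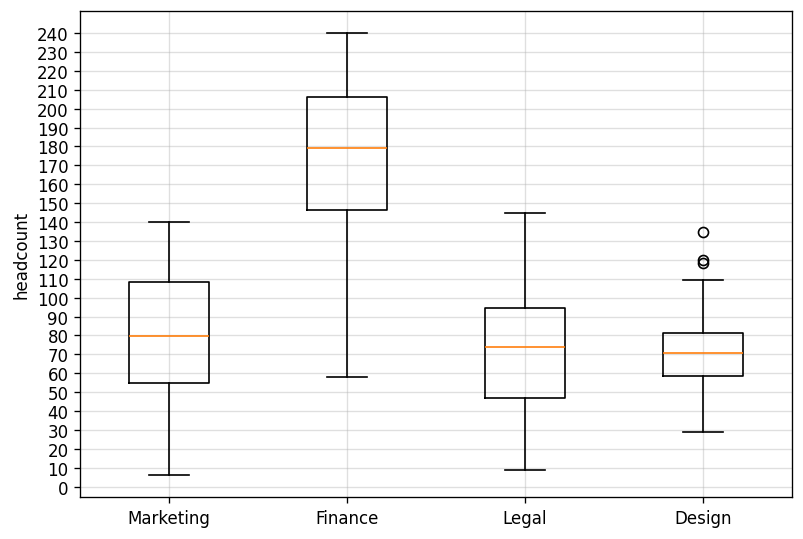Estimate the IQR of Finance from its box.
Q3 ≈ 210, Q1 ≈ 150; IQR ≈ 60.

≈ 60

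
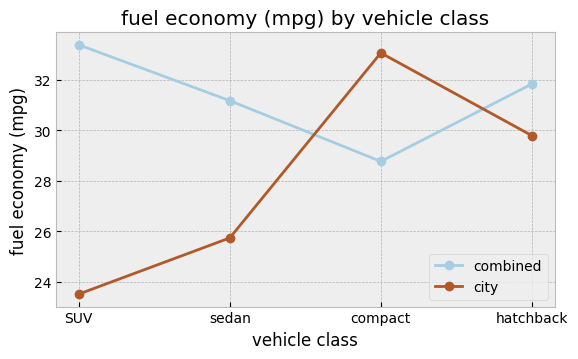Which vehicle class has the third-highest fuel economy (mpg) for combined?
sedan

Top 4 for combined: SUV ≈ 33, hatchback ≈ 32, sedan ≈ 31, compact ≈ 29.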